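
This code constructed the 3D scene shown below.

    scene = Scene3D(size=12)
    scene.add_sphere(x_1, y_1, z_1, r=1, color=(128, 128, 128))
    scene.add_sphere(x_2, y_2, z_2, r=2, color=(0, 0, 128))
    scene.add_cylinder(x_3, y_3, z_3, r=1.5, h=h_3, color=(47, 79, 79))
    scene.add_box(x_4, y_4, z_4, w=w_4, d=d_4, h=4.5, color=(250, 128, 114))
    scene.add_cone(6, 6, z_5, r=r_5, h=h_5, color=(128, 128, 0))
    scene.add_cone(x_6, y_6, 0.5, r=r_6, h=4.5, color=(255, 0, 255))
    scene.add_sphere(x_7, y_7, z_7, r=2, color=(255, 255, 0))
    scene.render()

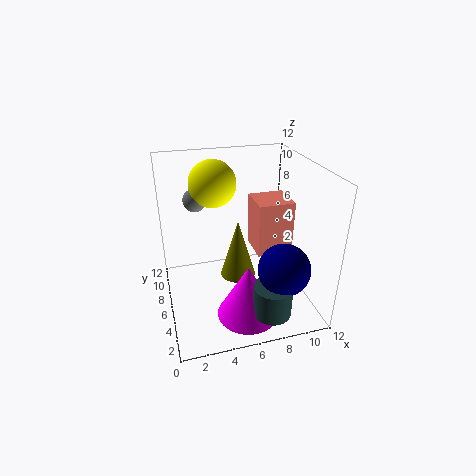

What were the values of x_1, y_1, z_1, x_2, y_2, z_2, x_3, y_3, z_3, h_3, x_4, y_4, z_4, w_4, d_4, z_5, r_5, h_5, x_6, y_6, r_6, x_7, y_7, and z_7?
x_1 = 3; y_1 = 9; z_1 = 8.5; x_2 = 8.5; y_2 = 2; z_2 = 5; x_3 = 7.5; y_3 = 1.5; z_3 = 1.5; h_3 = 2.5; x_4 = 7.5; y_4 = 5; z_4 = 4.5; w_4 = 3; d_4 = 3; z_5 = 2.5; r_5 = 1.5; h_5 = 5; x_6 = 6; y_6 = 3; r_6 = 2.5; x_7 = 4.5; y_7 = 8.5; z_7 = 10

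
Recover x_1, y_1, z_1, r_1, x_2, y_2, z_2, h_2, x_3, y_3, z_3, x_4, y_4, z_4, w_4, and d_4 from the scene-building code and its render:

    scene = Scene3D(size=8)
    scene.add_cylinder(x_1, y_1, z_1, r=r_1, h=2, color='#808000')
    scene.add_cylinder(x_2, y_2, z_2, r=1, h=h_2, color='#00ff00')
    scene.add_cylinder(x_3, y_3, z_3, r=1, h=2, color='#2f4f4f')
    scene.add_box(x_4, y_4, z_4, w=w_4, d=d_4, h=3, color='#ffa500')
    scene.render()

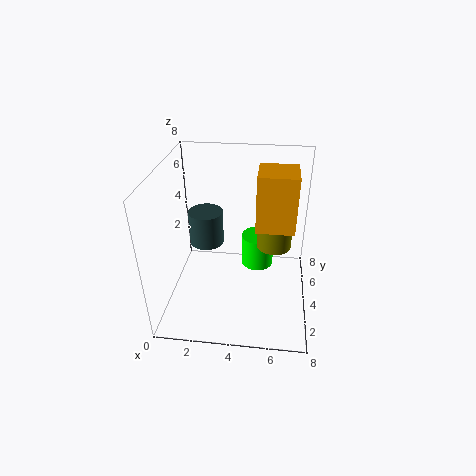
x_1 = 6; y_1 = 5; z_1 = 3; r_1 = 1; x_2 = 5; y_2 = 6; z_2 = 1; h_2 = 2; x_3 = 2; y_3 = 5; z_3 = 3; x_4 = 5; y_4 = 3; z_4 = 5; w_4 = 2; d_4 = 2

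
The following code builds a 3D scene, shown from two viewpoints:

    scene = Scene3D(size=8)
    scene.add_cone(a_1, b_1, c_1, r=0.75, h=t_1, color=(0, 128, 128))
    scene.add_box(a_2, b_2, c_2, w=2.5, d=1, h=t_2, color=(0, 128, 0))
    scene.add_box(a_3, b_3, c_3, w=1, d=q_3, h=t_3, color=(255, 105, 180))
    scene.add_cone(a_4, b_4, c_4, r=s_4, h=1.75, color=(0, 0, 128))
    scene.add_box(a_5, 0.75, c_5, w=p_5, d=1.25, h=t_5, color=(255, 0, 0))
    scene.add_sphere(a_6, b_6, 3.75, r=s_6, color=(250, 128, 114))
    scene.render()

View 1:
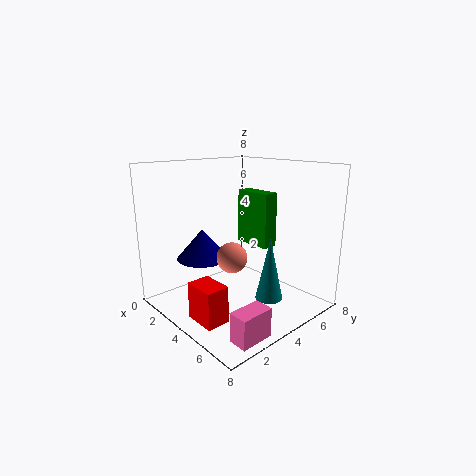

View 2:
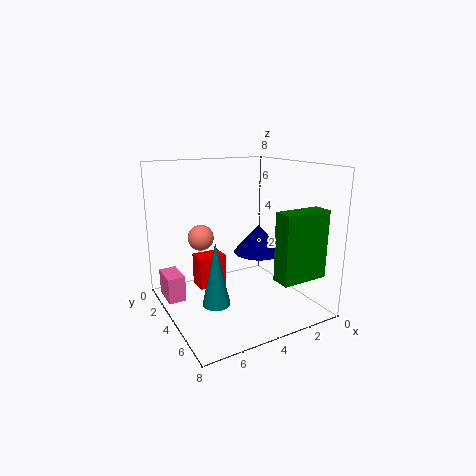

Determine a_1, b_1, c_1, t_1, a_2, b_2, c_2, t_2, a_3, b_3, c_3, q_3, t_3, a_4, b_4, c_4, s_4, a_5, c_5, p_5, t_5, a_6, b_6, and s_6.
a_1 = 5.75, b_1 = 4.75, c_1 = 0.75, t_1 = 3.5, a_2 = 1, b_2 = 6.75, c_2 = 2.5, t_2 = 3.5, a_3 = 6.75, b_3 = 1, c_3 = 0.25, q_3 = 1.75, t_3 = 1.5, a_4 = 2, b_4 = 3, c_4 = 2.5, s_4 = 1.5, a_5 = 3.75, c_5 = 0.25, p_5 = 1.75, t_5 = 2, a_6 = 5.5, b_6 = 2.25, s_6 = 0.75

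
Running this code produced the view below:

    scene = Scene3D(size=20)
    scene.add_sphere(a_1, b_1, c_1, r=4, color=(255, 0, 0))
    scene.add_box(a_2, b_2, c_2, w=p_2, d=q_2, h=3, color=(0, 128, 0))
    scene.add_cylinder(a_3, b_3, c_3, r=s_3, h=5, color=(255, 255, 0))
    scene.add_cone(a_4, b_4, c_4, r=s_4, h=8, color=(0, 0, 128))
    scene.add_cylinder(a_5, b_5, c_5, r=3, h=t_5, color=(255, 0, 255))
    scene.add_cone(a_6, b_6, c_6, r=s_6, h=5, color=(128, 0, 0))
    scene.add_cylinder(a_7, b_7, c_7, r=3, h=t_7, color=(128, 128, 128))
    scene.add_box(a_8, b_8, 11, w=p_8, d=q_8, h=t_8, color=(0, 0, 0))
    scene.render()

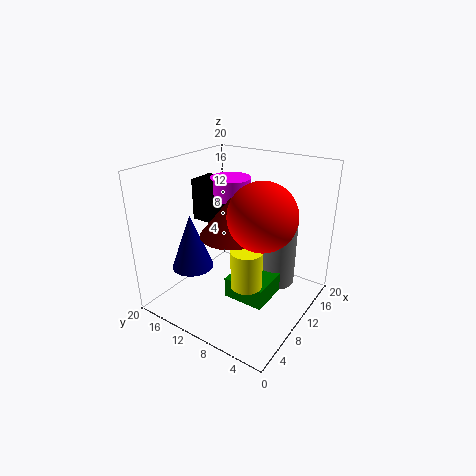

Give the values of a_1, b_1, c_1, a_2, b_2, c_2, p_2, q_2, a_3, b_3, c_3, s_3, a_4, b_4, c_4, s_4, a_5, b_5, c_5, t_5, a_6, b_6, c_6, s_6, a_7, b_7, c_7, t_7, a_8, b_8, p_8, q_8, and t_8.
a_1 = 6
b_1 = 4
c_1 = 16
a_2 = 8
b_2 = 5
c_2 = 1
p_2 = 6
q_2 = 6
a_3 = 6
b_3 = 6
c_3 = 6
s_3 = 2
a_4 = 7
b_4 = 16
c_4 = 5
s_4 = 3
a_5 = 14
b_5 = 14
c_5 = 14
t_5 = 3
a_6 = 7
b_6 = 9
c_6 = 12
s_6 = 4
a_7 = 16
b_7 = 7
c_7 = 1
t_7 = 10
a_8 = 10
b_8 = 15
p_8 = 4
q_8 = 3
t_8 = 6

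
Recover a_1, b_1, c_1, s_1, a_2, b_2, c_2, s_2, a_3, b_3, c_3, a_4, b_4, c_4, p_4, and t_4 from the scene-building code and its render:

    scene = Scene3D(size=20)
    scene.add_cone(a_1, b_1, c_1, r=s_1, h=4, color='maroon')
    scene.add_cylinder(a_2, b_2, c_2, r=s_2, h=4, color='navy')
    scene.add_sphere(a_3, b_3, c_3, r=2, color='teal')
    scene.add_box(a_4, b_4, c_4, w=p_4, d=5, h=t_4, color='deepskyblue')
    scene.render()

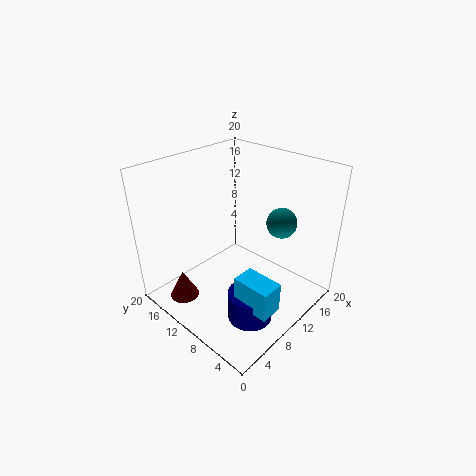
a_1 = 3; b_1 = 14; c_1 = 2; s_1 = 2; a_2 = 7; b_2 = 5; c_2 = 1; s_2 = 3; a_3 = 13; b_3 = 5; c_3 = 13; a_4 = 5; b_4 = 1; c_4 = 4; p_4 = 3; t_4 = 4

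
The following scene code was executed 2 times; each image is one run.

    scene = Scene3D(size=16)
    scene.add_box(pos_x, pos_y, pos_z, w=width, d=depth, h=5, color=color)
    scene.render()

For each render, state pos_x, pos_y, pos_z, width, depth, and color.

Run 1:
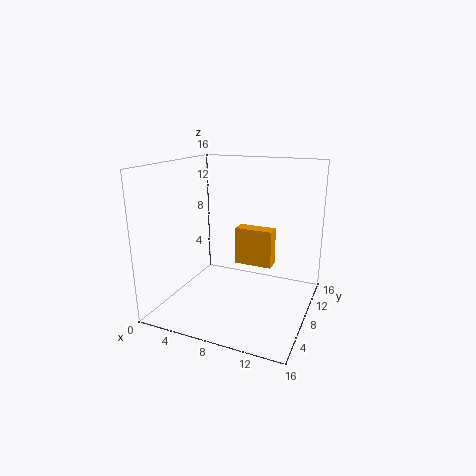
pos_x = 5
pos_y = 14
pos_z = 2
width = 5
depth = 2
color = 'orange'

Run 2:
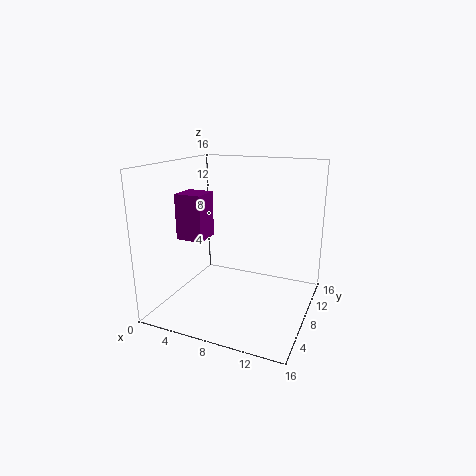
pos_x = 2
pos_y = 5
pos_z = 8
width = 3
depth = 3
color = 'purple'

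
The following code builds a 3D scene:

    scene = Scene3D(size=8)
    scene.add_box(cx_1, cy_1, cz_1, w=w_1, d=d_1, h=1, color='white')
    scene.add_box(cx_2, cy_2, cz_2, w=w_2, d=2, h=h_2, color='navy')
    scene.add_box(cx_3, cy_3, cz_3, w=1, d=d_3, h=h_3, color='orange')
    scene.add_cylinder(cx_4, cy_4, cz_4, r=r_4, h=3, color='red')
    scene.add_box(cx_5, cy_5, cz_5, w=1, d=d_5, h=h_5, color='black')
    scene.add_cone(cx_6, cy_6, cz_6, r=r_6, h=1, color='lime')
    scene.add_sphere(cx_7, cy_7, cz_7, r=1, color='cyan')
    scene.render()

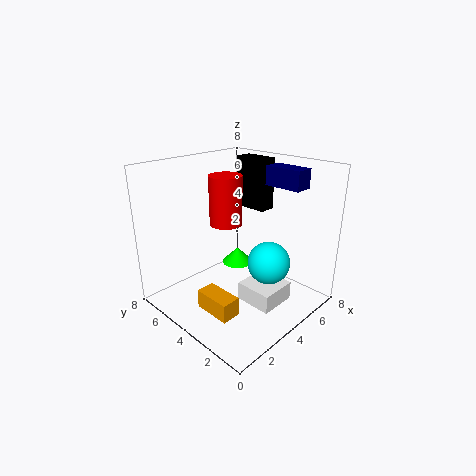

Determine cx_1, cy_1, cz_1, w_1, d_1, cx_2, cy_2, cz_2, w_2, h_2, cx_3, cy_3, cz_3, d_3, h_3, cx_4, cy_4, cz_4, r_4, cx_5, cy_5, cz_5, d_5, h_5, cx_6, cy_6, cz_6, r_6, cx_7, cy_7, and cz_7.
cx_1 = 3, cy_1 = 1, cz_1 = 1, w_1 = 2, d_1 = 2, cx_2 = 5, cy_2 = 1, cz_2 = 7, w_2 = 1, h_2 = 1, cx_3 = 1, cy_3 = 2, cz_3 = 1, d_3 = 2, h_3 = 1, cx_4 = 5, cy_4 = 6, cz_4 = 4, r_4 = 1, cx_5 = 6, cy_5 = 4, cz_5 = 5, d_5 = 2, h_5 = 3, cx_6 = 6, cy_6 = 6, cz_6 = 1, r_6 = 1, cx_7 = 3, cy_7 = 1, cz_7 = 4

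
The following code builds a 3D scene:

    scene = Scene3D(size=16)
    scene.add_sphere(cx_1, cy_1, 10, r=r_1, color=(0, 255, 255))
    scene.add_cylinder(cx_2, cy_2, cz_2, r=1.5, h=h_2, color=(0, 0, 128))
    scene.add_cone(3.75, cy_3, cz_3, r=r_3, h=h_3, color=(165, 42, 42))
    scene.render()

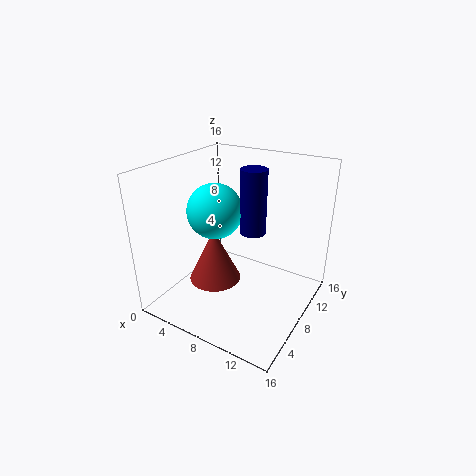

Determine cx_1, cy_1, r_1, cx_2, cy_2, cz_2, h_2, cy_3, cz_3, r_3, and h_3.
cx_1 = 4.25
cy_1 = 9
r_1 = 3.25
cx_2 = 8.5
cy_2 = 10.5
cz_2 = 7.75
h_2 = 7.5
cy_3 = 9.25
cz_3 = 0.5
r_3 = 3.25
h_3 = 6.75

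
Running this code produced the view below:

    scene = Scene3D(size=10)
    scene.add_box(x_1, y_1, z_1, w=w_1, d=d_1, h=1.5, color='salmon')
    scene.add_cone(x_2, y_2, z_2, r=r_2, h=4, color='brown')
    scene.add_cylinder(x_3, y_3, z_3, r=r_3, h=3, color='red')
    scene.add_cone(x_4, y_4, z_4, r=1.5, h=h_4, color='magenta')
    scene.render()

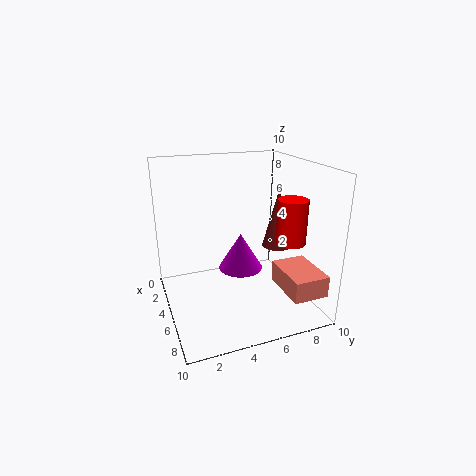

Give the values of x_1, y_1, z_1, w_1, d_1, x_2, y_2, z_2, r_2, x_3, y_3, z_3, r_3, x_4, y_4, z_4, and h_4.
x_1 = 5.5; y_1 = 7.5; z_1 = 1.5; w_1 = 3.5; d_1 = 2.5; x_2 = 6; y_2 = 7.5; z_2 = 4.5; r_2 = 1; x_3 = 7; y_3 = 8; z_3 = 5; r_3 = 1; x_4 = 5.5; y_4 = 5; z_4 = 3; h_4 = 2.5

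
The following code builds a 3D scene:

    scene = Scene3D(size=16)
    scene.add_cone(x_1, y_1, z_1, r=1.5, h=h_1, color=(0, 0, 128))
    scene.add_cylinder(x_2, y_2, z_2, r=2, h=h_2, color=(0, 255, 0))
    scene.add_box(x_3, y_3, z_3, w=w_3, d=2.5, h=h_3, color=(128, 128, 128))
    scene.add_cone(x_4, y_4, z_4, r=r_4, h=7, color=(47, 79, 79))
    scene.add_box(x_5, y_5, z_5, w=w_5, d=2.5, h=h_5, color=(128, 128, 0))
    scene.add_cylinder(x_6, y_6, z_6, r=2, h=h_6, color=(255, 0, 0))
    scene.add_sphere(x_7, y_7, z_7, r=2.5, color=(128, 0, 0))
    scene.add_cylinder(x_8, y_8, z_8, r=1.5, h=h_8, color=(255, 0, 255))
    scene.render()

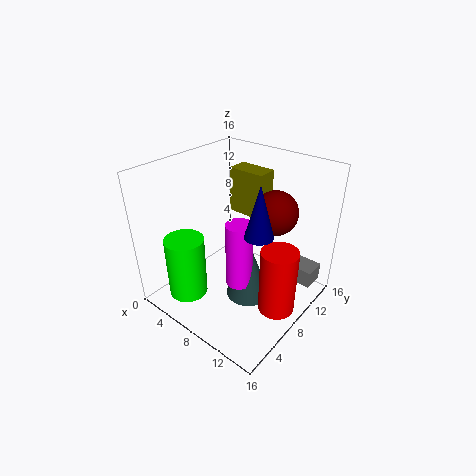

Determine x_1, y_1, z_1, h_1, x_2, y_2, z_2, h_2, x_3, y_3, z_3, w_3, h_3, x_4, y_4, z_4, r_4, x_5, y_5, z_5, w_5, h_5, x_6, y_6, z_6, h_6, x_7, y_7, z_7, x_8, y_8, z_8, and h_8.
x_1 = 11.5, y_1 = 7, z_1 = 10, h_1 = 5.5, x_2 = 6, y_2 = 2, z_2 = 3.5, h_2 = 6.5, x_3 = 10.5, y_3 = 11.5, z_3 = 2.5, w_3 = 5, h_3 = 2, x_4 = 9.5, y_4 = 8, z_4 = 1, r_4 = 2.5, x_5 = 3.5, y_5 = 12, z_5 = 8.5, w_5 = 4.5, h_5 = 5.5, x_6 = 13.5, y_6 = 8, z_6 = 1, h_6 = 7.5, x_7 = 10.5, y_7 = 11.5, z_7 = 10.5, x_8 = 9, y_8 = 7, z_8 = 3, h_8 = 7.5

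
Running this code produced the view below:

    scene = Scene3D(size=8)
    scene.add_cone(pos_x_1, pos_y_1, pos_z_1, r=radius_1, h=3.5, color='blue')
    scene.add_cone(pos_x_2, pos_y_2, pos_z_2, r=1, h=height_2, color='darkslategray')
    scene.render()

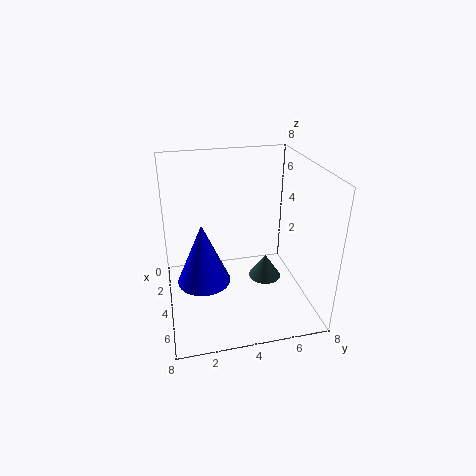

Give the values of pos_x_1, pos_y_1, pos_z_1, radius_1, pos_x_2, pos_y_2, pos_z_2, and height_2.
pos_x_1 = 4, pos_y_1 = 2, pos_z_1 = 1.5, radius_1 = 1.5, pos_x_2 = 3, pos_y_2 = 6, pos_z_2 = 0.5, height_2 = 1.5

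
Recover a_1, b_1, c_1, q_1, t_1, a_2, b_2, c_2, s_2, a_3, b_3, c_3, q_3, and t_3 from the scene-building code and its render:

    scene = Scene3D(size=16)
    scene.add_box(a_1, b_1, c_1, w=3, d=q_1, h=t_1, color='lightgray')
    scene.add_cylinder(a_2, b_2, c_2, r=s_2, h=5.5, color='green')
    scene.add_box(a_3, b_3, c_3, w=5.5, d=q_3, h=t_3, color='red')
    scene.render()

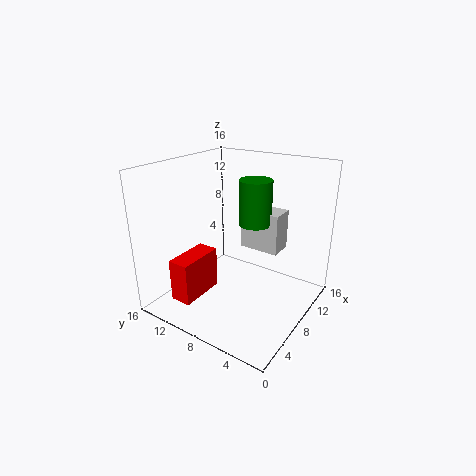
a_1 = 12.5
b_1 = 5.5
c_1 = 4.5
q_1 = 5
t_1 = 5
a_2 = 12.5
b_2 = 8.5
c_2 = 8
s_2 = 2
a_3 = 3
b_3 = 11.5
c_3 = 0.5
q_3 = 2.5
t_3 = 5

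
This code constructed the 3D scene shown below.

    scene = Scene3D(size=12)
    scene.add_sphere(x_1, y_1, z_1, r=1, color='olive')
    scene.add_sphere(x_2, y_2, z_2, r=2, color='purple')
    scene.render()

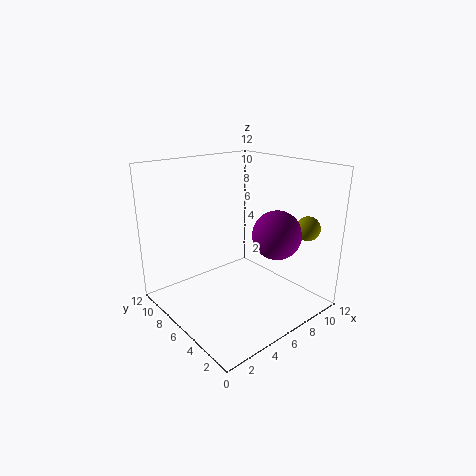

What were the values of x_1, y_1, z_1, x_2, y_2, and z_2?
x_1 = 10
y_1 = 2
z_1 = 7
x_2 = 8
y_2 = 3.5
z_2 = 6.5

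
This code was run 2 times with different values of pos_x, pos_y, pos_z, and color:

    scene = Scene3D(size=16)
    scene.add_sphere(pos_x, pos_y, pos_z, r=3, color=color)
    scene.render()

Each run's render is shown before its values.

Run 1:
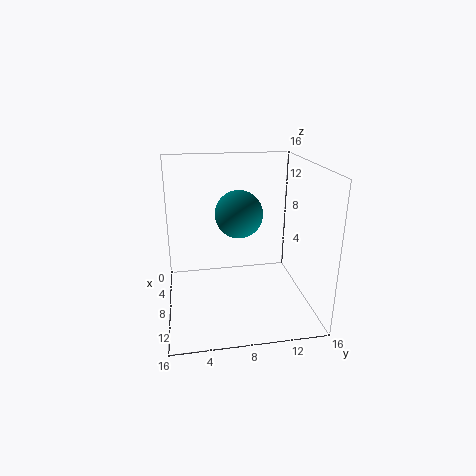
pos_x = 3
pos_y = 9
pos_z = 9
color = 'teal'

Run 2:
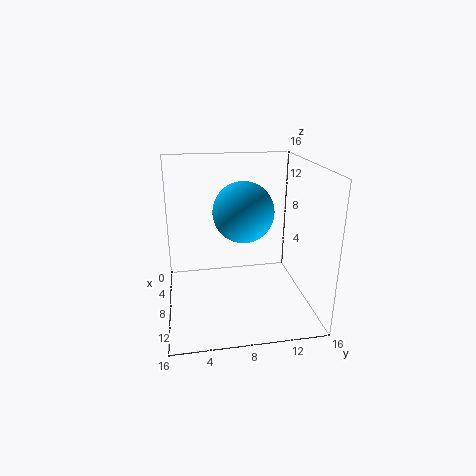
pos_x = 11
pos_y = 8
pos_z = 12
color = 'deepskyblue'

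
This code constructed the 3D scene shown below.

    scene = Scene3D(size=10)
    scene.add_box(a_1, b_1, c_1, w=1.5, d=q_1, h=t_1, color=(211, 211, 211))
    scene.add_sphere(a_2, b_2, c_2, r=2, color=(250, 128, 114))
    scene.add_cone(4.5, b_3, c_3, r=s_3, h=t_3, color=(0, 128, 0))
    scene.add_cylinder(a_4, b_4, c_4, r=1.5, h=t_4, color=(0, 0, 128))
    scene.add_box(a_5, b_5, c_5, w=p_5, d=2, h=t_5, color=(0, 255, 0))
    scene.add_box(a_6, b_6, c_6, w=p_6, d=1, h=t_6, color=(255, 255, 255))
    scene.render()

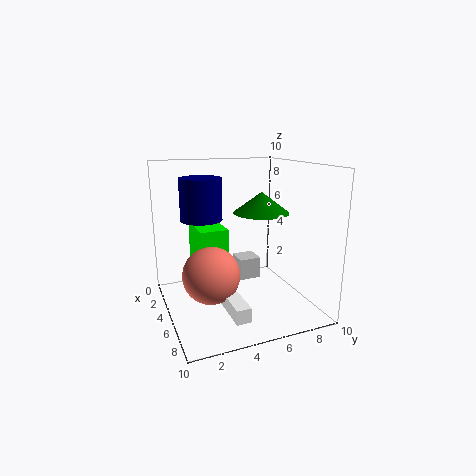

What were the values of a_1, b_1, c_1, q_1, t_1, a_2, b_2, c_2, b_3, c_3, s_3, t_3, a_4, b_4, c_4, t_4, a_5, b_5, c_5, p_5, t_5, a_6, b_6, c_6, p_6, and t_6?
a_1 = 4
b_1 = 5
c_1 = 2
q_1 = 1.5
t_1 = 1.5
a_2 = 5
b_2 = 3
c_2 = 2.5
b_3 = 7
c_3 = 6.5
s_3 = 2
t_3 = 1.5
a_4 = 3
b_4 = 3
c_4 = 6
t_4 = 3
a_5 = 1
b_5 = 2.5
c_5 = 2.5
p_5 = 3.5
t_5 = 3
a_6 = 5.5
b_6 = 3.5
c_6 = 0.5
p_6 = 3
t_6 = 1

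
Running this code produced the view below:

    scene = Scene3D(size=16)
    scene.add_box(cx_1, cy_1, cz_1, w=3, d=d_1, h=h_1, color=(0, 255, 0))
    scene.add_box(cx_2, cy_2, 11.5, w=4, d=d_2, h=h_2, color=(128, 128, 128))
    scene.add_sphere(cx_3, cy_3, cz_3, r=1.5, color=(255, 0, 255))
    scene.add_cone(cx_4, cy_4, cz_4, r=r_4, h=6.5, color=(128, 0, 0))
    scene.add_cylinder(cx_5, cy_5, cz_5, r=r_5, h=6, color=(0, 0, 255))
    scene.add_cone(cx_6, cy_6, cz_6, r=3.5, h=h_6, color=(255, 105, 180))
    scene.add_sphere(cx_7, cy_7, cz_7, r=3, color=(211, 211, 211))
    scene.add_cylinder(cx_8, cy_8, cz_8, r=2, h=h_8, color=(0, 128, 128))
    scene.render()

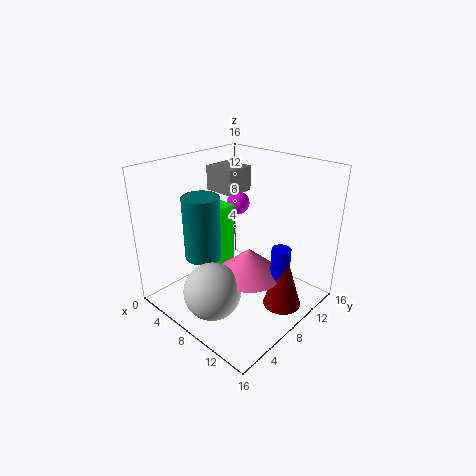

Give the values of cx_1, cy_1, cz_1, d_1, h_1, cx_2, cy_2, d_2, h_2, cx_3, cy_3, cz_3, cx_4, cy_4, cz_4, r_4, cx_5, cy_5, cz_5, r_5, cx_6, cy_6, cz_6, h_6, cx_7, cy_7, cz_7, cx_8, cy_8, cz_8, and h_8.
cx_1 = 3; cy_1 = 6; cz_1 = 4; d_1 = 3.5; h_1 = 7; cx_2 = 1; cy_2 = 10; d_2 = 3.5; h_2 = 3; cx_3 = 2.5; cy_3 = 14; cz_3 = 9; cx_4 = 14; cy_4 = 8.5; cz_4 = 2; r_4 = 2; cx_5 = 13.5; cy_5 = 8.5; cz_5 = 2.5; r_5 = 1; cx_6 = 10.5; cy_6 = 7; cz_6 = 5; h_6 = 3; cx_7 = 9; cy_7 = 3; cz_7 = 4; cx_8 = 5.5; cy_8 = 5; cz_8 = 6; h_8 = 7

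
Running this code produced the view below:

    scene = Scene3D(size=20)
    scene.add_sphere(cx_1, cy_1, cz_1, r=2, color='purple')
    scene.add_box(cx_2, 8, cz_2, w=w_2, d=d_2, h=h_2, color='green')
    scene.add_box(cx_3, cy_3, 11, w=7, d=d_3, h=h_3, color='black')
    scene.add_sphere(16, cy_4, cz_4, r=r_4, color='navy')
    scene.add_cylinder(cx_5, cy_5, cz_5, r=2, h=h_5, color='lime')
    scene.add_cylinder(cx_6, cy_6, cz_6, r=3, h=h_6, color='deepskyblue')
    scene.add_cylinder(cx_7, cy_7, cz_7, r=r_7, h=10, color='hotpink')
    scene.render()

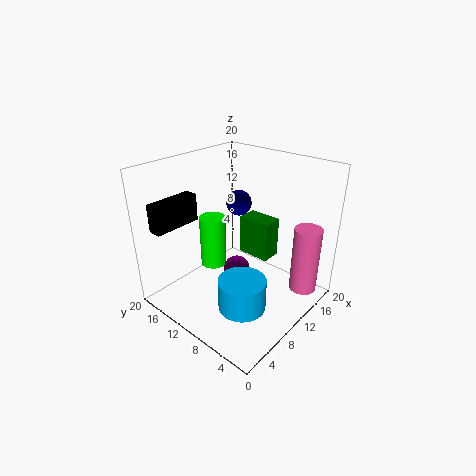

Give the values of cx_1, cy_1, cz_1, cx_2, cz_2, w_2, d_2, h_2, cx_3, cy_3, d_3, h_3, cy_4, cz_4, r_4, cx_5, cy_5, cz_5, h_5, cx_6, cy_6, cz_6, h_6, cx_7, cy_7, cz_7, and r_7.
cx_1 = 12
cy_1 = 12
cz_1 = 3
cx_2 = 14
cz_2 = 5
w_2 = 3
d_2 = 5
h_2 = 6
cx_3 = 2
cy_3 = 17
d_3 = 2
h_3 = 4
cy_4 = 15
cz_4 = 12
r_4 = 2
cx_5 = 11
cy_5 = 16
cz_5 = 3
h_5 = 8
cx_6 = 5
cy_6 = 5
cz_6 = 4
h_6 = 4
cx_7 = 17
cy_7 = 3
cz_7 = 1
r_7 = 2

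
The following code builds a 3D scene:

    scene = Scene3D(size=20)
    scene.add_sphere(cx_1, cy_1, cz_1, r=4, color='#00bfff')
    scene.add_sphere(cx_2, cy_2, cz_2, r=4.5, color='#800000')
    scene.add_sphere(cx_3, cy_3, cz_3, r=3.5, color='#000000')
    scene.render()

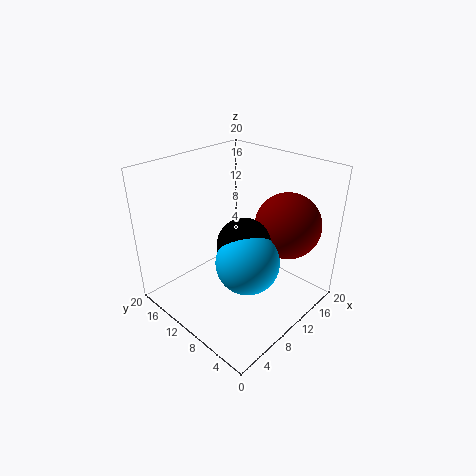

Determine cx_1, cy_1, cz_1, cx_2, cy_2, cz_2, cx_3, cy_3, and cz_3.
cx_1 = 7; cy_1 = 5.5; cz_1 = 9.5; cx_2 = 14.5; cy_2 = 5; cz_2 = 12; cx_3 = 8; cy_3 = 7; cz_3 = 11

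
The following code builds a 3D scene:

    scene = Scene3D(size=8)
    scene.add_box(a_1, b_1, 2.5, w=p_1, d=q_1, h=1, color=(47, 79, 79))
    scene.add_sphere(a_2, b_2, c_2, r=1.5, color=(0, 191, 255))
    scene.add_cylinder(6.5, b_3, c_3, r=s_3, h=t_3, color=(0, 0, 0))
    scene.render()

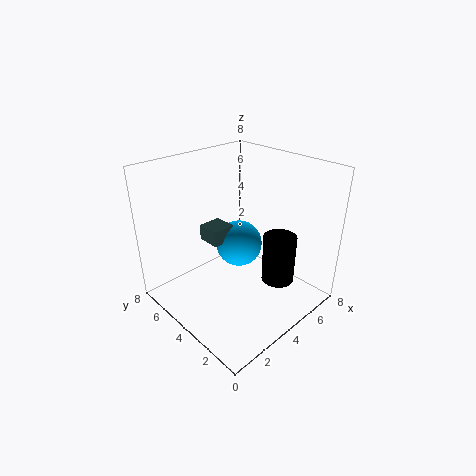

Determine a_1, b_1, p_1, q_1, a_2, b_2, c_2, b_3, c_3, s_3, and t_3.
a_1 = 4; b_1 = 6; p_1 = 1.5; q_1 = 1.5; a_2 = 6; b_2 = 6; c_2 = 2; b_3 = 3; c_3 = 0.5; s_3 = 1; t_3 = 3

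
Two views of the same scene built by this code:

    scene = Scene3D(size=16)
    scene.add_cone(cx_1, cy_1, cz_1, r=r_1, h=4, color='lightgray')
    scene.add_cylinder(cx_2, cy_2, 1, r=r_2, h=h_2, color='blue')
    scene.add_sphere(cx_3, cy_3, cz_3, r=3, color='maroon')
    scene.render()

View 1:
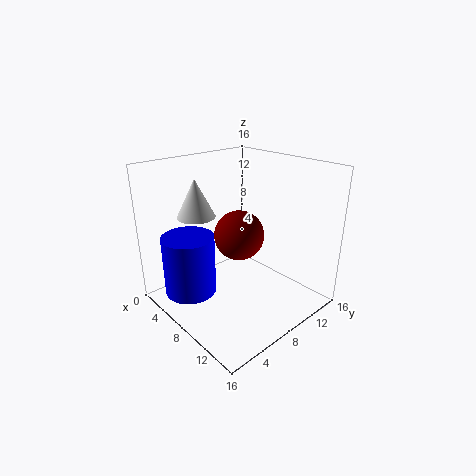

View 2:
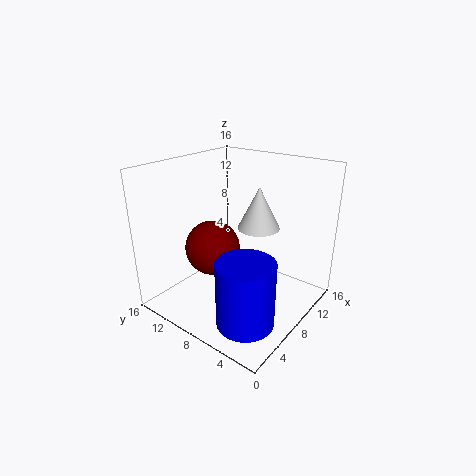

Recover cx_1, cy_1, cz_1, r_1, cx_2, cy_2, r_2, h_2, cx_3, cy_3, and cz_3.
cx_1 = 6, cy_1 = 4, cz_1 = 11, r_1 = 2, cx_2 = 4, cy_2 = 4, r_2 = 3, h_2 = 7, cx_3 = 6, cy_3 = 10, cz_3 = 7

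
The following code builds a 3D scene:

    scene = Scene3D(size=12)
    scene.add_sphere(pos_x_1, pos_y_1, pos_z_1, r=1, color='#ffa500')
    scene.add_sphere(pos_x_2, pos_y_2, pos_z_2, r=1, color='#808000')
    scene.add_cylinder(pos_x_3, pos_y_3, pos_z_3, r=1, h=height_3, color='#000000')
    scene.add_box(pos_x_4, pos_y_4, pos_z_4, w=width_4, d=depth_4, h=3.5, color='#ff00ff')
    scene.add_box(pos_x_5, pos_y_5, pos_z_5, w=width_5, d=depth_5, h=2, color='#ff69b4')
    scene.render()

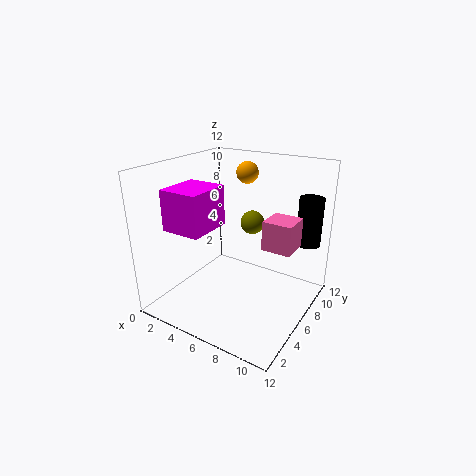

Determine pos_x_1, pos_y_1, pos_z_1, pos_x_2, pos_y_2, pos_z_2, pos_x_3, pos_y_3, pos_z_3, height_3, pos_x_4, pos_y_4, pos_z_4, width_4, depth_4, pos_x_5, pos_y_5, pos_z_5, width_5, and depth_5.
pos_x_1 = 4.5, pos_y_1 = 10, pos_z_1 = 10.5, pos_x_2 = 6.5, pos_y_2 = 7.5, pos_z_2 = 7, pos_x_3 = 11, pos_y_3 = 9, pos_z_3 = 5.5, height_3 = 4, pos_x_4 = 0.5, pos_y_4 = 3, pos_z_4 = 6.5, width_4 = 3.5, depth_4 = 4, pos_x_5 = 10, pos_y_5 = 2.5, pos_z_5 = 7.5, width_5 = 2, depth_5 = 2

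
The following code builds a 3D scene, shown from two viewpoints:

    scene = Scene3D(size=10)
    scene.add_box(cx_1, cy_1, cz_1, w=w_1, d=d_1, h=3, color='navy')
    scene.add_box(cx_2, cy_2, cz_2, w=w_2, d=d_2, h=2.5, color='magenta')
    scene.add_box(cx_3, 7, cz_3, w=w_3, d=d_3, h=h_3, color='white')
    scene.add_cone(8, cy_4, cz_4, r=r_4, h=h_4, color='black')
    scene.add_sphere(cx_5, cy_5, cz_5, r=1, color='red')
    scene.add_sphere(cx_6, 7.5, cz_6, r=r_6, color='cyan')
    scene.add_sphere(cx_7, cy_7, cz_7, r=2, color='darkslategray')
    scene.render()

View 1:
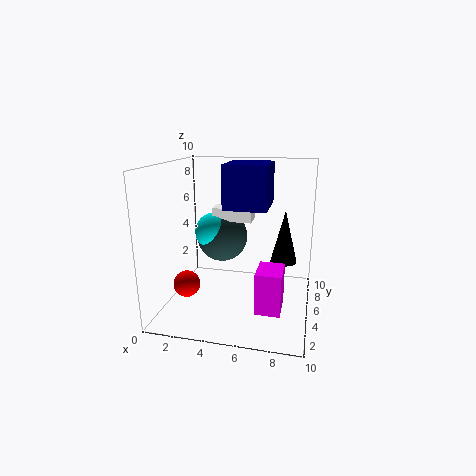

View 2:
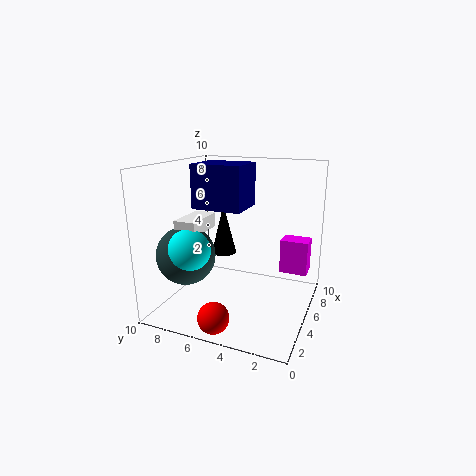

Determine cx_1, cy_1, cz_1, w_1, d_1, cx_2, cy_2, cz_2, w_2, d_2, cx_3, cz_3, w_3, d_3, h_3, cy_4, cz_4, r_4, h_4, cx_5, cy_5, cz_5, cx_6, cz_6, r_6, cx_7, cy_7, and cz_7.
cx_1 = 4, cy_1 = 4.5, cz_1 = 7, w_1 = 3, d_1 = 3.5, cx_2 = 7, cy_2 = 0.5, cz_2 = 2, w_2 = 1.5, d_2 = 2, cx_3 = 2.5, cz_3 = 5.5, w_3 = 3, d_3 = 1.5, h_3 = 1, cy_4 = 7.5, cz_4 = 2.5, r_4 = 1, h_4 = 4, cx_5 = 1, cy_5 = 5, cz_5 = 1, cx_6 = 2.5, cz_6 = 4.5, r_6 = 1.5, cx_7 = 3, cy_7 = 8, cz_7 = 4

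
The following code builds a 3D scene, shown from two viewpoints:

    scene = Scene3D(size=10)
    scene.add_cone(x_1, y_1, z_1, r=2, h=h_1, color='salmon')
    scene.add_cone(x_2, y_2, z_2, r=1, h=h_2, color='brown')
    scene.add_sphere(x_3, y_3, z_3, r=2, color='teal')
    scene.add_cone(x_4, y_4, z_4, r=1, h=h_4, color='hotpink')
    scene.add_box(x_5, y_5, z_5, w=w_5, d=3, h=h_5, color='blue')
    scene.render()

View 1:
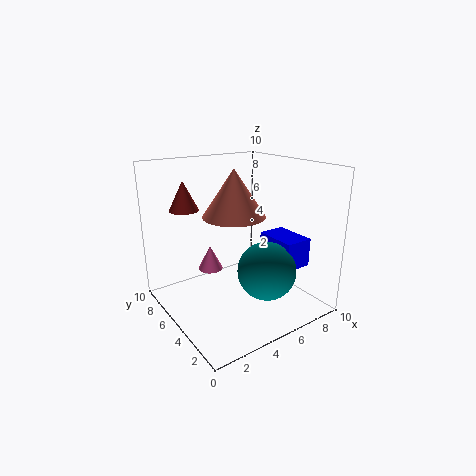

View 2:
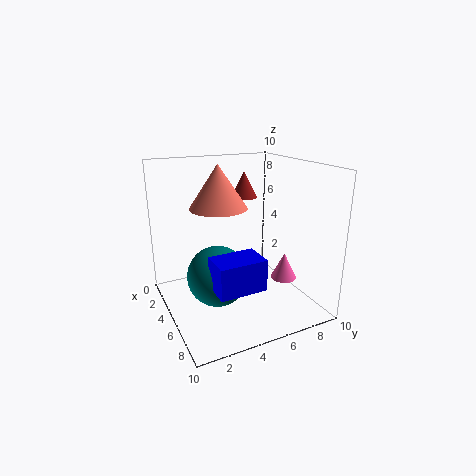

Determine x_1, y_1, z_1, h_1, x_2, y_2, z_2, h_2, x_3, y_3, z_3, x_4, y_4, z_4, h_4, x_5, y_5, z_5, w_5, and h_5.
x_1 = 4
y_1 = 4
z_1 = 7
h_1 = 3
x_2 = 2
y_2 = 7
z_2 = 7
h_2 = 2
x_3 = 6
y_3 = 3
z_3 = 3
x_4 = 5
y_4 = 9
z_4 = 1
h_4 = 2
x_5 = 7
y_5 = 2
z_5 = 3
w_5 = 2
h_5 = 2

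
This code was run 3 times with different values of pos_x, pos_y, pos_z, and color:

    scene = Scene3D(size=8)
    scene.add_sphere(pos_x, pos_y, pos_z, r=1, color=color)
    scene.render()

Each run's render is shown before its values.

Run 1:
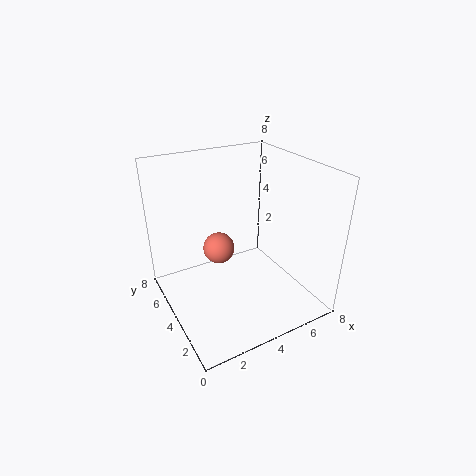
pos_x = 4
pos_y = 6.5
pos_z = 2
color = 'salmon'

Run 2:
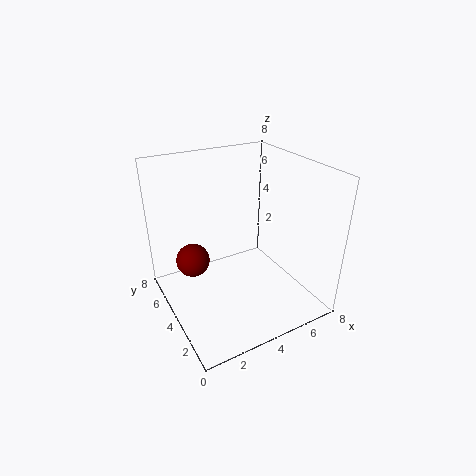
pos_x = 2
pos_y = 6
pos_z = 2
color = 'maroon'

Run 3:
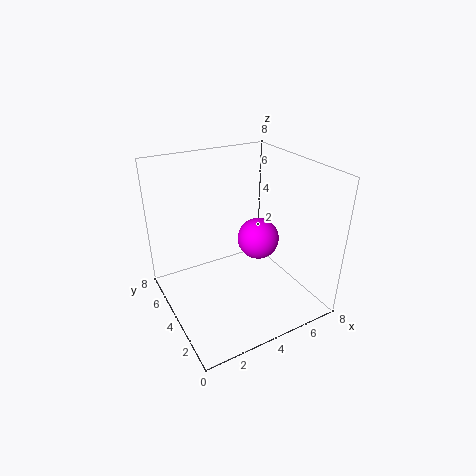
pos_x = 4
pos_y = 2
pos_z = 5
color = 'magenta'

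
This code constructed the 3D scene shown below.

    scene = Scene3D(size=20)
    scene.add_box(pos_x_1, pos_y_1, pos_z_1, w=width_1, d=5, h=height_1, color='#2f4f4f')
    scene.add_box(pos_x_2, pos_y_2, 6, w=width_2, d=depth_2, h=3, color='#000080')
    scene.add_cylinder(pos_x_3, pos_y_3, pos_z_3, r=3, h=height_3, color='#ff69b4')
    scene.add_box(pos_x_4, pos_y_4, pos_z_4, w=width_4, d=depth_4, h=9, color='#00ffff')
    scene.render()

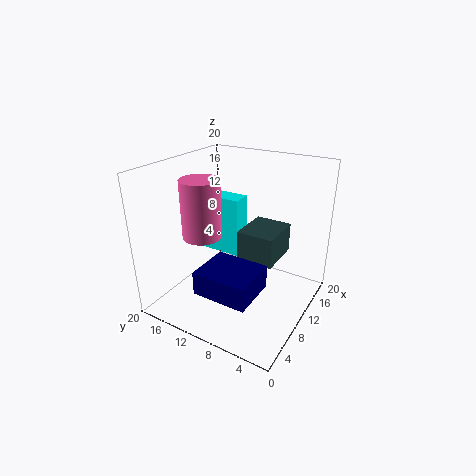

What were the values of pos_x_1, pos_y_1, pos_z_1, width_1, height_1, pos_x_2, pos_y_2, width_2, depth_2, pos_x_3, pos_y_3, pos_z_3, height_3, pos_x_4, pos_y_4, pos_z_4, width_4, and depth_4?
pos_x_1 = 8; pos_y_1 = 4; pos_z_1 = 8; width_1 = 6; height_1 = 4; pos_x_2 = 1; pos_y_2 = 4; width_2 = 6; depth_2 = 7; pos_x_3 = 11; pos_y_3 = 17; pos_z_3 = 8; height_3 = 9; pos_x_4 = 13; pos_y_4 = 12; pos_z_4 = 5; width_4 = 3; depth_4 = 7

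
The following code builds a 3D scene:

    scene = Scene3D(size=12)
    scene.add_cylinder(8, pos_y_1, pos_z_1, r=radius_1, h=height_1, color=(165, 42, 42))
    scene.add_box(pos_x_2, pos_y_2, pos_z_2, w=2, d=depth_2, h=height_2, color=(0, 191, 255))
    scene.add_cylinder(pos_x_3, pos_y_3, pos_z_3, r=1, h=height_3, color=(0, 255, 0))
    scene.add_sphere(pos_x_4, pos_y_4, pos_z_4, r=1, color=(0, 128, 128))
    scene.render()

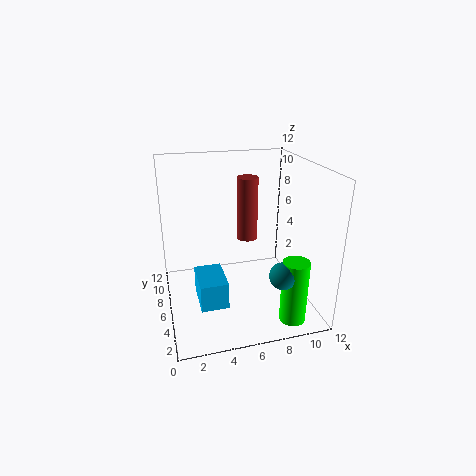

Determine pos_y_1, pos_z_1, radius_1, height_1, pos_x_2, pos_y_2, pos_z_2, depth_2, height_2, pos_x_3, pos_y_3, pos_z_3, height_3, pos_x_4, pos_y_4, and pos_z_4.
pos_y_1 = 10; pos_z_1 = 4; radius_1 = 1; height_1 = 6; pos_x_2 = 2; pos_y_2 = 1; pos_z_2 = 3; depth_2 = 3; height_2 = 2; pos_x_3 = 9; pos_y_3 = 1; pos_z_3 = 1; height_3 = 5; pos_x_4 = 8; pos_y_4 = 1; pos_z_4 = 5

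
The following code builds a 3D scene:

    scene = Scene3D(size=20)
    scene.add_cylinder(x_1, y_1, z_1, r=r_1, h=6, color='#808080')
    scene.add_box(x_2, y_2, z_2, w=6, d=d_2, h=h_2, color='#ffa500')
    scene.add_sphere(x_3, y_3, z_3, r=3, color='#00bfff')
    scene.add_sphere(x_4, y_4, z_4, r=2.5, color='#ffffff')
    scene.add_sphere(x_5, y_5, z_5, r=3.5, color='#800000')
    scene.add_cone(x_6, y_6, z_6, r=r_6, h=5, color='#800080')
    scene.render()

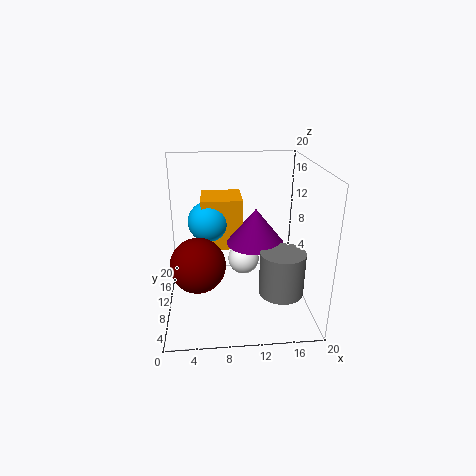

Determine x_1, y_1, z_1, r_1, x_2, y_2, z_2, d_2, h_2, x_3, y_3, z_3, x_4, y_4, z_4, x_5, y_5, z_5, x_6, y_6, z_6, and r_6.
x_1 = 15.5
y_1 = 6
z_1 = 3.5
r_1 = 3
x_2 = 5
y_2 = 12.5
z_2 = 7
d_2 = 6
h_2 = 7.5
x_3 = 6
y_3 = 14
z_3 = 11
x_4 = 11.5
y_4 = 16
z_4 = 3.5
x_5 = 4.5
y_5 = 5.5
z_5 = 8.5
x_6 = 12.5
y_6 = 10.5
z_6 = 9
r_6 = 4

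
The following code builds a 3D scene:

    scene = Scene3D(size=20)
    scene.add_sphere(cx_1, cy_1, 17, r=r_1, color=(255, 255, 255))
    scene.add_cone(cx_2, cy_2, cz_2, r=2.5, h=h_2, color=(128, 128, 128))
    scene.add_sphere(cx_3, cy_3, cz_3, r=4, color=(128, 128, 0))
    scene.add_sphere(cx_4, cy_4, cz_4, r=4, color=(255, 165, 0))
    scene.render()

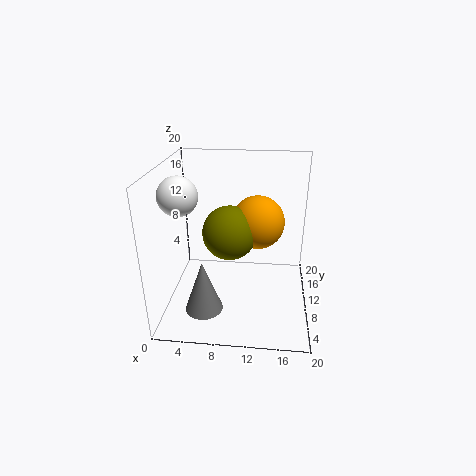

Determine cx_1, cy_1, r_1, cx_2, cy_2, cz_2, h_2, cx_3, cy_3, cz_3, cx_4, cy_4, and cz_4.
cx_1 = 3
cy_1 = 6.5
r_1 = 2.5
cx_2 = 6
cy_2 = 4.5
cz_2 = 2
h_2 = 7
cx_3 = 8.5
cy_3 = 12.5
cz_3 = 9.5
cx_4 = 12.5
cy_4 = 14.5
cz_4 = 10.5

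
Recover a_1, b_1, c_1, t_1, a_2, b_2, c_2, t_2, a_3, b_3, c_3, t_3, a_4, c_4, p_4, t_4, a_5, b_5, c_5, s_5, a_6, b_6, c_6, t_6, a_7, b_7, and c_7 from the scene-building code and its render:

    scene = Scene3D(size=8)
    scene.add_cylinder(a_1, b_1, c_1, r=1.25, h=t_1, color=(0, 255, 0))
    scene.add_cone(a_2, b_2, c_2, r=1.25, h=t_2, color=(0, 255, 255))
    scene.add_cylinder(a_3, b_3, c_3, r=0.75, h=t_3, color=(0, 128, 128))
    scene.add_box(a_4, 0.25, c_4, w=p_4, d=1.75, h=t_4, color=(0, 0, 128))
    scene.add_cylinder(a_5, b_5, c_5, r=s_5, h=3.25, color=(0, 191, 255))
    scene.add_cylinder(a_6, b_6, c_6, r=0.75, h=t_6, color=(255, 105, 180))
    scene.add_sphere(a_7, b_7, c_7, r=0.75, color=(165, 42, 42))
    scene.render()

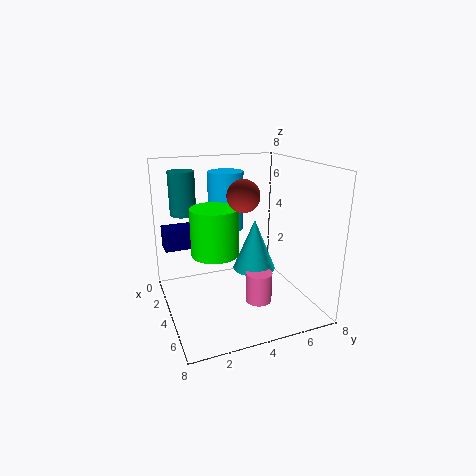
a_1 = 4.5
b_1 = 2.5
c_1 = 3.5
t_1 = 2.5
a_2 = 3.5
b_2 = 5.25
c_2 = 1.75
t_2 = 3
a_3 = 1.75
b_3 = 1.5
c_3 = 5
t_3 = 2.5
a_4 = 1
c_4 = 3
p_4 = 1.25
t_4 = 1.25
a_5 = 2.75
b_5 = 3.75
c_5 = 4.25
s_5 = 1
a_6 = 4.75
b_6 = 5
c_6 = 0.25
t_6 = 1.75
a_7 = 6.5
b_7 = 3.25
c_7 = 7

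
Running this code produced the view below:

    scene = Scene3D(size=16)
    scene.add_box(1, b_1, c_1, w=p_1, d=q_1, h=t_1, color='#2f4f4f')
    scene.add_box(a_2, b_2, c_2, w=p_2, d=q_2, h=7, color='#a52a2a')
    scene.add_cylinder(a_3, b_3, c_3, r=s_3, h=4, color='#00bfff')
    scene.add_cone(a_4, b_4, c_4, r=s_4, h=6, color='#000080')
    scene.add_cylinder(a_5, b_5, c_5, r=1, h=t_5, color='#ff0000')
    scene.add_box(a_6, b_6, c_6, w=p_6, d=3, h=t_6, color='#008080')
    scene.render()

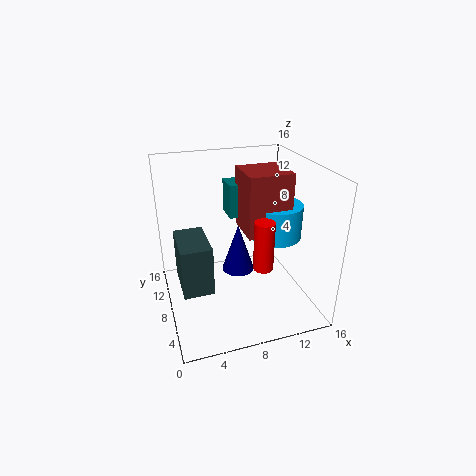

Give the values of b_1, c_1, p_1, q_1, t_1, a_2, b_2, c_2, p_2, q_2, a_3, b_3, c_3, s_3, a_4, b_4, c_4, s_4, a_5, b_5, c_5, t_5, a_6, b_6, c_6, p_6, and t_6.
b_1 = 3, c_1 = 5, p_1 = 3, q_1 = 5, t_1 = 5, a_2 = 9, b_2 = 7, c_2 = 8, p_2 = 5, q_2 = 5, a_3 = 13, b_3 = 9, c_3 = 7, s_3 = 3, a_4 = 9, b_4 = 11, c_4 = 2, s_4 = 2, a_5 = 9, b_5 = 3, c_5 = 7, t_5 = 5, a_6 = 8, b_6 = 11, c_6 = 9, p_6 = 4, t_6 = 4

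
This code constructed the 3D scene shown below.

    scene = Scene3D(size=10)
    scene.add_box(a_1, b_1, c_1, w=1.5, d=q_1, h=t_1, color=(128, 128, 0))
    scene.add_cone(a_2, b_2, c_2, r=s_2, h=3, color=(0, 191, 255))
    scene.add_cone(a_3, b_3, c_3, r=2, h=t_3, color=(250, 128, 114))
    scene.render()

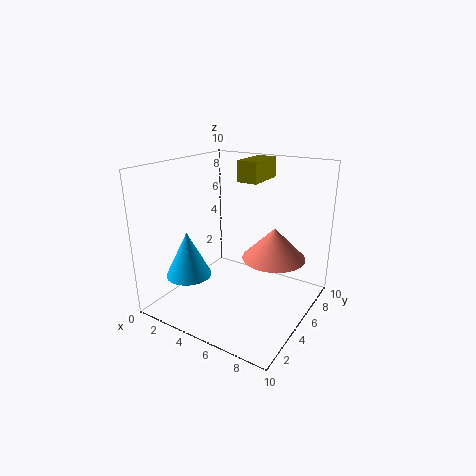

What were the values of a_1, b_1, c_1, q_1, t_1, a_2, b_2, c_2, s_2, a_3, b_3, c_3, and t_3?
a_1 = 4; b_1 = 6.5; c_1 = 8.5; q_1 = 3; t_1 = 1.5; a_2 = 3; b_2 = 2; c_2 = 3; s_2 = 1.5; a_3 = 8; b_3 = 4.5; c_3 = 4.5; t_3 = 2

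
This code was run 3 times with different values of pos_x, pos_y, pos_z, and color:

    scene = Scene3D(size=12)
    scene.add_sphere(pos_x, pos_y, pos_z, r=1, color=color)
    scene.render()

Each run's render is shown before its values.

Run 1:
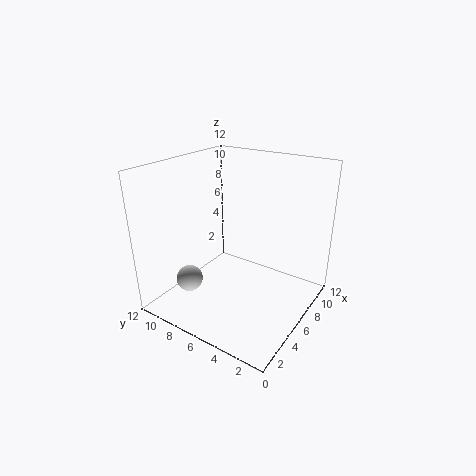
pos_x = 1.5; pos_y = 7.5; pos_z = 4; color = 'lightgray'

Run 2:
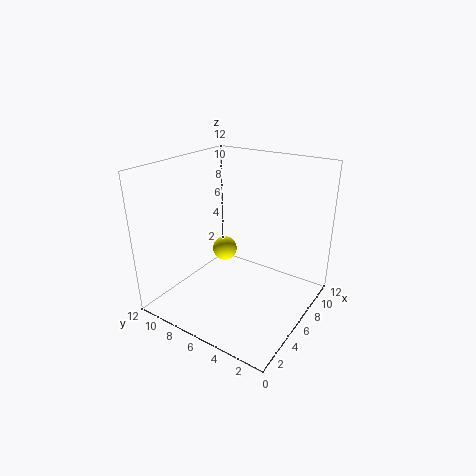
pos_x = 5.5; pos_y = 7; pos_z = 5; color = 'yellow'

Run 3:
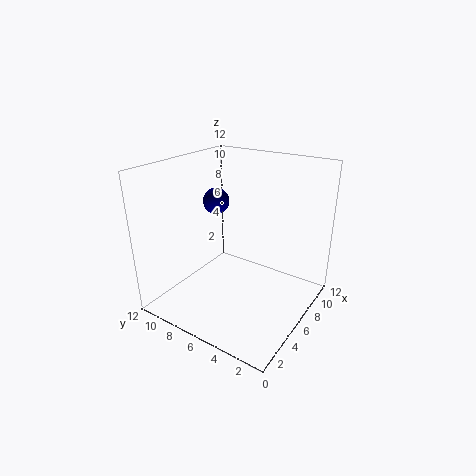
pos_x = 4.5; pos_y = 7; pos_z = 9.5; color = 'navy'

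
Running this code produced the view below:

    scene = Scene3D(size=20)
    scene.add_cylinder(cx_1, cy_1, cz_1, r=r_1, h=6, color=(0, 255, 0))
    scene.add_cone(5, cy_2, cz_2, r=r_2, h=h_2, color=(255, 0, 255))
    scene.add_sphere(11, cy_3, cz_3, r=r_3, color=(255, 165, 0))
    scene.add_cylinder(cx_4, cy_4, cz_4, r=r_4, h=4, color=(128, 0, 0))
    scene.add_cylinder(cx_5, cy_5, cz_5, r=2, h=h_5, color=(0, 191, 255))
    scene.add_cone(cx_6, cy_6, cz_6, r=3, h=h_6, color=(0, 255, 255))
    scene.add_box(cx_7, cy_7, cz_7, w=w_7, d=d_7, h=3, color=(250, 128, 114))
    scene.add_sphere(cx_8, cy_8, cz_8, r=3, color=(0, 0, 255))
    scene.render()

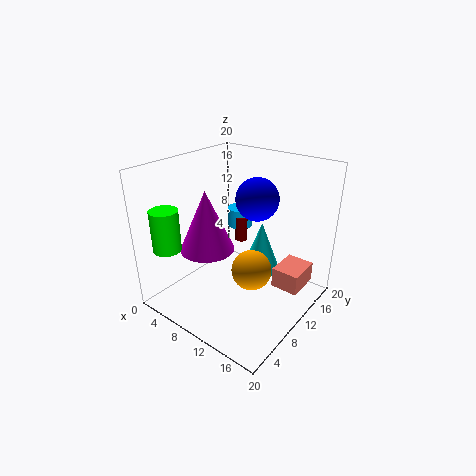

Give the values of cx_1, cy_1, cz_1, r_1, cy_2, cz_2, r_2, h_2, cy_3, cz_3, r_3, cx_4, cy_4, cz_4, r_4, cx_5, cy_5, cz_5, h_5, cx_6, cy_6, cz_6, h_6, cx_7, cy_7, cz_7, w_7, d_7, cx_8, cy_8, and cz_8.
cx_1 = 2
cy_1 = 4
cz_1 = 8
r_1 = 2
cy_2 = 9
cz_2 = 7
r_2 = 4
h_2 = 9
cy_3 = 12
cz_3 = 4
r_3 = 3
cx_4 = 6
cy_4 = 16
cz_4 = 6
r_4 = 1
cx_5 = 5
cy_5 = 17
cz_5 = 8
h_5 = 3
cx_6 = 10
cy_6 = 16
cz_6 = 2
h_6 = 8
cx_7 = 14
cy_7 = 13
cz_7 = 2
w_7 = 4
d_7 = 5
cx_8 = 11
cy_8 = 13
cz_8 = 15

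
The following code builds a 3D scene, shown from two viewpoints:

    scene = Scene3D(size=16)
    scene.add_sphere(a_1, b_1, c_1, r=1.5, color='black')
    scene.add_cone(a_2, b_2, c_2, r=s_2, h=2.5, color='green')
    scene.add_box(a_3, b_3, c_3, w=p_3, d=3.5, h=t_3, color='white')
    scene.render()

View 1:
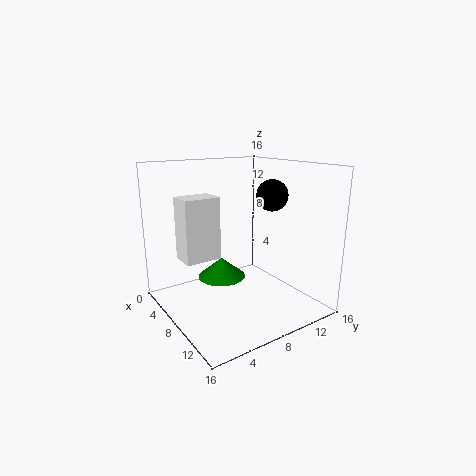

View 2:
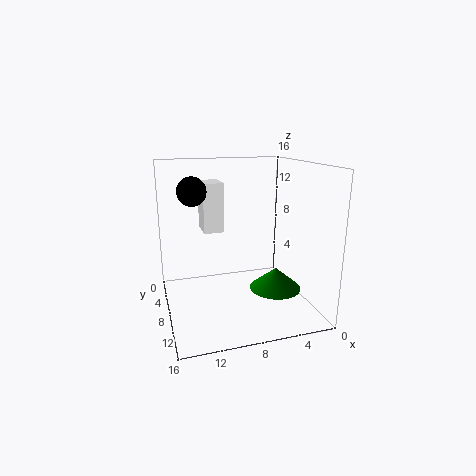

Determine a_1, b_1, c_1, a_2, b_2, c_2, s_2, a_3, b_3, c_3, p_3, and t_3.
a_1 = 13, b_1 = 8.5, c_1 = 13.5, a_2 = 3.5, b_2 = 8.5, c_2 = 1.5, s_2 = 3, a_3 = 8.5, b_3 = 0.5, c_3 = 7.5, p_3 = 2.5, t_3 = 6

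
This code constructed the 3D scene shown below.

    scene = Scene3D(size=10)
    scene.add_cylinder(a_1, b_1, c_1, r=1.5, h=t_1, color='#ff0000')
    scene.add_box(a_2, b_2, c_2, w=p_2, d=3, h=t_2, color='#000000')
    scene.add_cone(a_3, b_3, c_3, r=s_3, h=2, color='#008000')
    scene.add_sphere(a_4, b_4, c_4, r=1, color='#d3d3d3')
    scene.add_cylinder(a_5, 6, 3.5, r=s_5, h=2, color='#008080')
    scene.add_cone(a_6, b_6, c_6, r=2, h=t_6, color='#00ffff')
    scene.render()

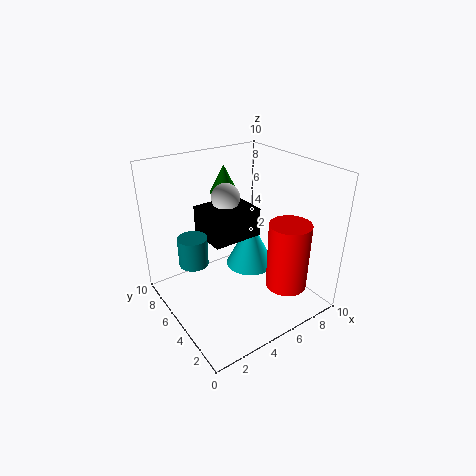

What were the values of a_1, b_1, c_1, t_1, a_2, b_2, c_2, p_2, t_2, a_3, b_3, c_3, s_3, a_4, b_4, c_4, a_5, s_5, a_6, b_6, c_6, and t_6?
a_1 = 8; b_1 = 3; c_1 = 1; t_1 = 5; a_2 = 3; b_2 = 4.5; c_2 = 5; p_2 = 3.5; t_2 = 2; a_3 = 5.5; b_3 = 7.5; c_3 = 7.5; s_3 = 1; a_4 = 5; b_4 = 6.5; c_4 = 7.5; a_5 = 2; s_5 = 1; a_6 = 8; b_6 = 7.5; c_6 = 0.5; t_6 = 4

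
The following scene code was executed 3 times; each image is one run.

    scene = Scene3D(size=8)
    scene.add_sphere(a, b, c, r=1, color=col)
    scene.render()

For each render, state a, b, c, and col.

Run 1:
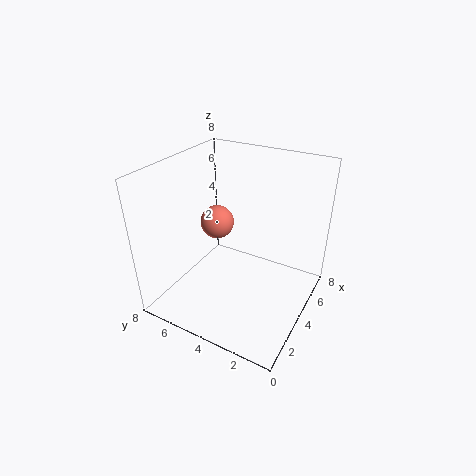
a = 5, b = 6, c = 4, col = 'salmon'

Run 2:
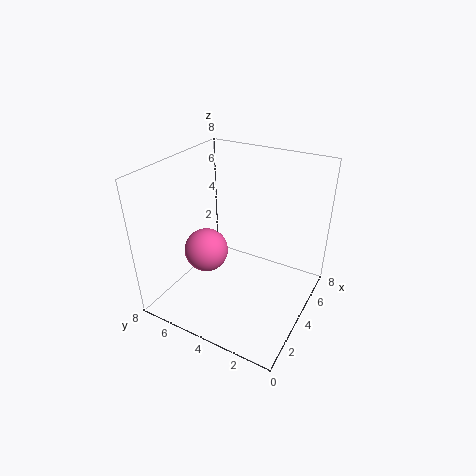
a = 1, b = 4, c = 5, col = 'hotpink'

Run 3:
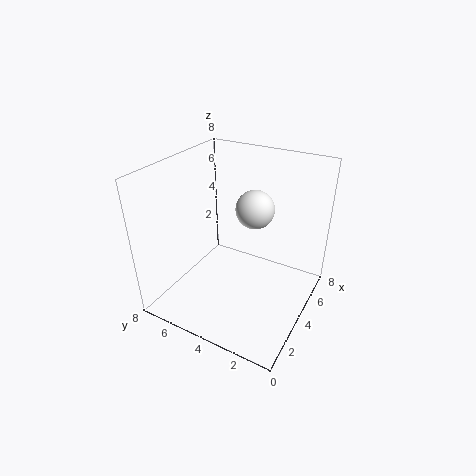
a = 4, b = 3, c = 6, col = 'white'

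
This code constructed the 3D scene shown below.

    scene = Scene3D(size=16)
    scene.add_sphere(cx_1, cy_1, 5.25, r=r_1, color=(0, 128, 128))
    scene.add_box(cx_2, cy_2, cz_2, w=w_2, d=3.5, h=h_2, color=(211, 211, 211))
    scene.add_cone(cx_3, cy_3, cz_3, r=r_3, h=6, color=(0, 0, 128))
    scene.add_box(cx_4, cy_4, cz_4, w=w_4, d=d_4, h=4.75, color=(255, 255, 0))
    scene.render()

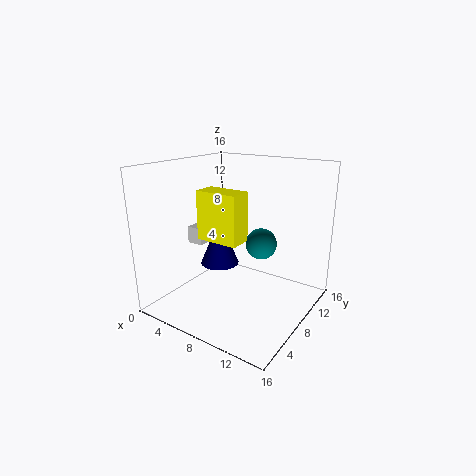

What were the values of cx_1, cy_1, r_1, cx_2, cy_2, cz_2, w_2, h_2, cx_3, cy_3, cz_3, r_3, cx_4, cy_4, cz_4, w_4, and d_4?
cx_1 = 7.75
cy_1 = 13.75
r_1 = 2
cx_2 = 1.25
cy_2 = 7.25
cz_2 = 6.25
w_2 = 2
h_2 = 2
cx_3 = 2.75
cy_3 = 11.5
cz_3 = 2.25
r_3 = 2.5
cx_4 = 7
cy_4 = 2.5
cz_4 = 9.5
w_4 = 4.25
d_4 = 2.25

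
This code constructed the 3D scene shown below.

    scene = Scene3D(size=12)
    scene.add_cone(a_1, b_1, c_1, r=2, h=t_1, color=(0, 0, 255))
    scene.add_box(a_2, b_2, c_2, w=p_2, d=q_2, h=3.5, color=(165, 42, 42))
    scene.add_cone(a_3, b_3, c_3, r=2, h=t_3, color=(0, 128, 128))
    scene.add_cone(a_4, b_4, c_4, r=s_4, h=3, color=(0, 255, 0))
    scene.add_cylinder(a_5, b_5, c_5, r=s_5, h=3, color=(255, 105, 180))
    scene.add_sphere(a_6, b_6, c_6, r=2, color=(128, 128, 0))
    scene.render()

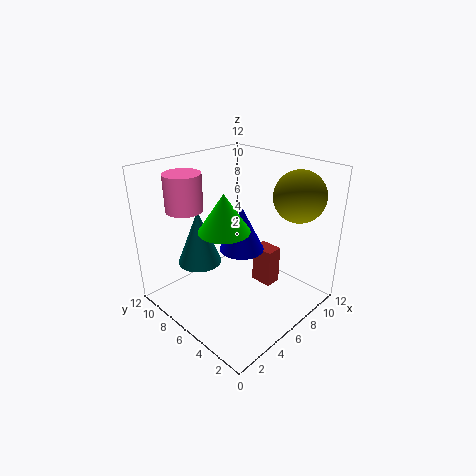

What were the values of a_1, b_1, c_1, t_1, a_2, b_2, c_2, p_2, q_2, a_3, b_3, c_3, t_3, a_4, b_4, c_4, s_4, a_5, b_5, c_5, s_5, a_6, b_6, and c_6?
a_1 = 7.5
b_1 = 7
c_1 = 4
t_1 = 4
a_2 = 8.5
b_2 = 4.5
c_2 = 0.5
p_2 = 1.5
q_2 = 2
a_3 = 5
b_3 = 10
c_3 = 2.5
t_3 = 5
a_4 = 4
b_4 = 5.5
c_4 = 7.5
s_4 = 2
a_5 = 3
b_5 = 9
c_5 = 8.5
s_5 = 1.5
a_6 = 8.5
b_6 = 2
c_6 = 10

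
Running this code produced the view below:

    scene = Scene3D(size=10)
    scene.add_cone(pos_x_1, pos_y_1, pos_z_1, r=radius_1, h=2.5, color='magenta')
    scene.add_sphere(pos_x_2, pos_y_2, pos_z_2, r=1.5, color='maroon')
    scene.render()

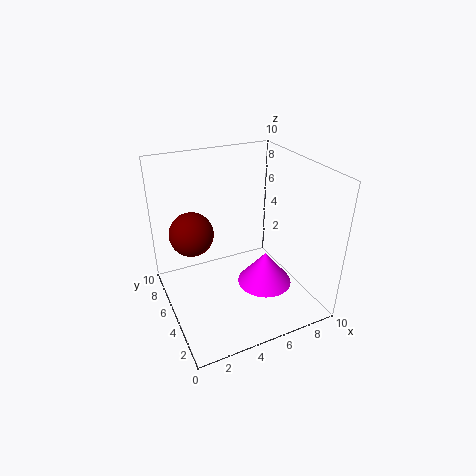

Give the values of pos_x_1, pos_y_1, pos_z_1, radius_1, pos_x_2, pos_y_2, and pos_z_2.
pos_x_1 = 7; pos_y_1 = 4.5; pos_z_1 = 1; radius_1 = 2; pos_x_2 = 2; pos_y_2 = 6; pos_z_2 = 5.5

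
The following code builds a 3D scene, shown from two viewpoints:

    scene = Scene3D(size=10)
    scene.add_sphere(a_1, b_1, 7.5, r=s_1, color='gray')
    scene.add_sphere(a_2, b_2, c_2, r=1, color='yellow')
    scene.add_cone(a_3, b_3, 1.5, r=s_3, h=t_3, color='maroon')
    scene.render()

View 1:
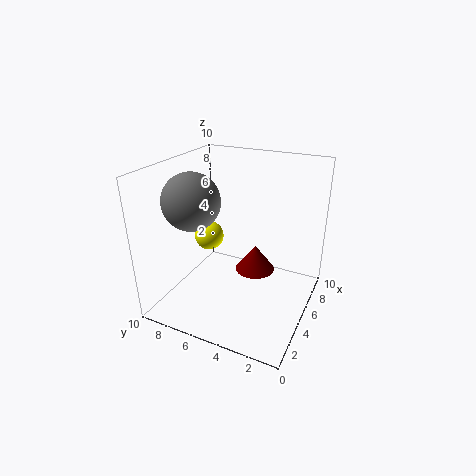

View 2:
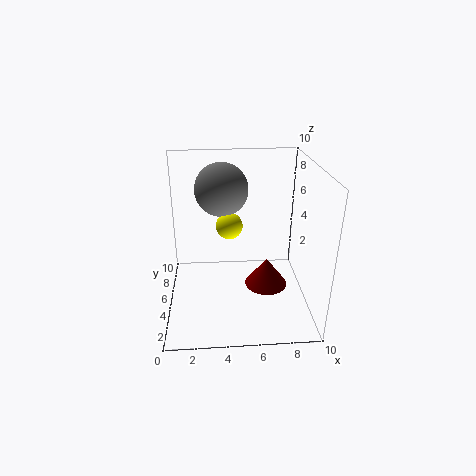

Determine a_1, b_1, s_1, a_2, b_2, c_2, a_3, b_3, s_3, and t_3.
a_1 = 4
b_1 = 8
s_1 = 2
a_2 = 4.5
b_2 = 7
c_2 = 5
a_3 = 7
b_3 = 4.5
s_3 = 1.5
t_3 = 2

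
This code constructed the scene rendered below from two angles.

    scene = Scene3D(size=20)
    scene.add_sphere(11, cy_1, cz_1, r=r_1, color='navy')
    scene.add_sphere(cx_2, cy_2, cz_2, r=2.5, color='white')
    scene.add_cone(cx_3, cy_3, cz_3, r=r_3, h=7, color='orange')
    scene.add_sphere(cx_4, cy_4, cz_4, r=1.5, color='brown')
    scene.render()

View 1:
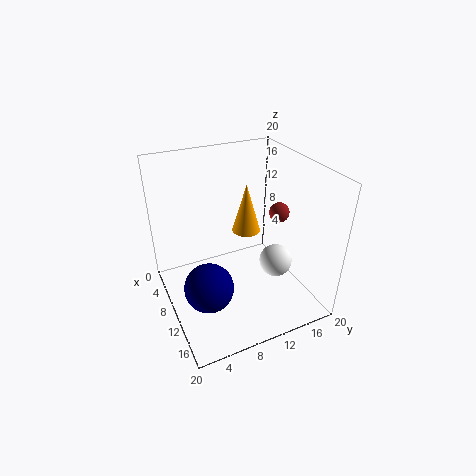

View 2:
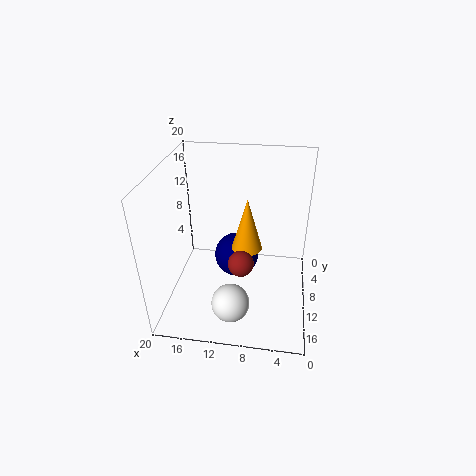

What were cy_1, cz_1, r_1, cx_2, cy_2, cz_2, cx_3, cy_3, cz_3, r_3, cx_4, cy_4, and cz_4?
cy_1 = 5; cz_1 = 3.5; r_1 = 3.5; cx_2 = 10; cy_2 = 16.5; cz_2 = 4; cx_3 = 8.5; cy_3 = 12; cz_3 = 10; r_3 = 2; cx_4 = 8.5; cy_4 = 17.5; cz_4 = 11.5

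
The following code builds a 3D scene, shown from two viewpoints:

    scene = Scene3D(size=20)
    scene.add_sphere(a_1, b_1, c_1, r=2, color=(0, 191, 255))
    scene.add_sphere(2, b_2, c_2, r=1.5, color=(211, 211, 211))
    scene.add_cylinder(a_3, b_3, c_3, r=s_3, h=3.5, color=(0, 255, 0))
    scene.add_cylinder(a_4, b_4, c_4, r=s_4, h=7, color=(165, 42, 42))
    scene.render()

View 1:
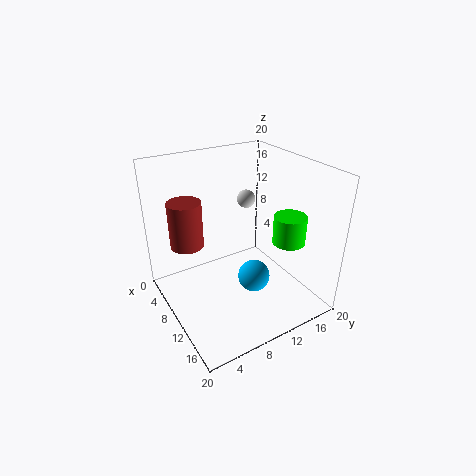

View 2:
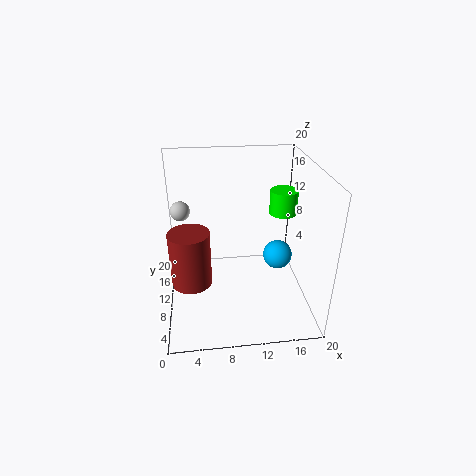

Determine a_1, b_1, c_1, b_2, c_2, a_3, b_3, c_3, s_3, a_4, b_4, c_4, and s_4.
a_1 = 15.5
b_1 = 9
c_1 = 7.5
b_2 = 16.5
c_2 = 11.5
a_3 = 17
b_3 = 13
c_3 = 12
s_3 = 2
a_4 = 3.5
b_4 = 5
c_4 = 7
s_4 = 2.5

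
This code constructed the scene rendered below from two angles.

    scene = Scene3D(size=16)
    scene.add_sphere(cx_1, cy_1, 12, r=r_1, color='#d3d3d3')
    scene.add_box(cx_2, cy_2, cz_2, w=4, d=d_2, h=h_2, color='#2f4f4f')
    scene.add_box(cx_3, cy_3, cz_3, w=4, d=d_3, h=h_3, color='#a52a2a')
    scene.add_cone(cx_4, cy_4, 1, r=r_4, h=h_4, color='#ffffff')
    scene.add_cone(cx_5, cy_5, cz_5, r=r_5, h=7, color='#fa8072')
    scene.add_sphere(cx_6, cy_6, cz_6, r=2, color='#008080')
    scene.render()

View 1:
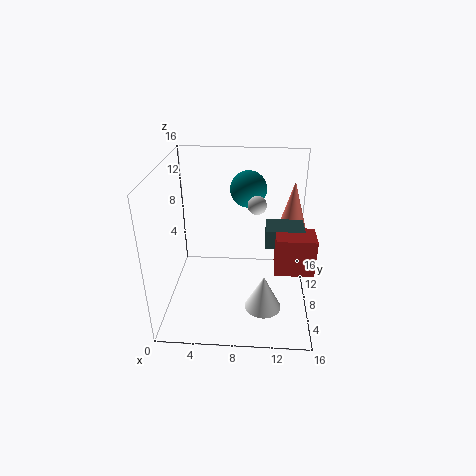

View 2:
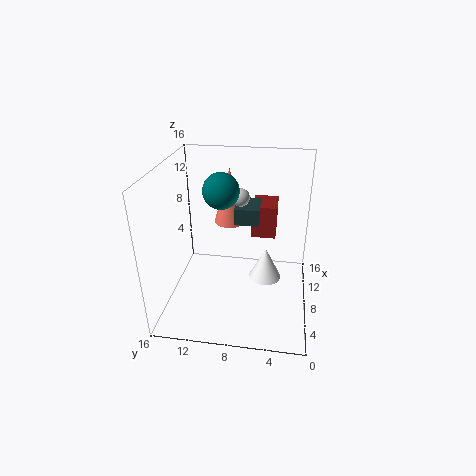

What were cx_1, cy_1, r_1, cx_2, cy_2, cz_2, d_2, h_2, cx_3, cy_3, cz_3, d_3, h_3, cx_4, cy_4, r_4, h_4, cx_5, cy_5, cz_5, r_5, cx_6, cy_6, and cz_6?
cx_1 = 10
cy_1 = 8
r_1 = 1
cx_2 = 11
cy_2 = 6
cz_2 = 8
d_2 = 3
h_2 = 2
cx_3 = 12
cy_3 = 4
cz_3 = 6
d_3 = 3
h_3 = 4
cx_4 = 11
cy_4 = 5
r_4 = 2
h_4 = 4
cx_5 = 14
cy_5 = 10
cz_5 = 7
r_5 = 2
cx_6 = 9
cy_6 = 10
cz_6 = 13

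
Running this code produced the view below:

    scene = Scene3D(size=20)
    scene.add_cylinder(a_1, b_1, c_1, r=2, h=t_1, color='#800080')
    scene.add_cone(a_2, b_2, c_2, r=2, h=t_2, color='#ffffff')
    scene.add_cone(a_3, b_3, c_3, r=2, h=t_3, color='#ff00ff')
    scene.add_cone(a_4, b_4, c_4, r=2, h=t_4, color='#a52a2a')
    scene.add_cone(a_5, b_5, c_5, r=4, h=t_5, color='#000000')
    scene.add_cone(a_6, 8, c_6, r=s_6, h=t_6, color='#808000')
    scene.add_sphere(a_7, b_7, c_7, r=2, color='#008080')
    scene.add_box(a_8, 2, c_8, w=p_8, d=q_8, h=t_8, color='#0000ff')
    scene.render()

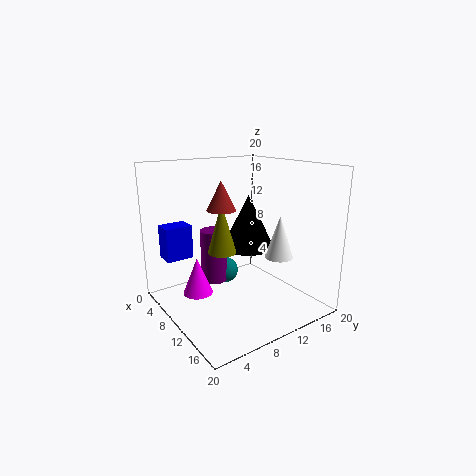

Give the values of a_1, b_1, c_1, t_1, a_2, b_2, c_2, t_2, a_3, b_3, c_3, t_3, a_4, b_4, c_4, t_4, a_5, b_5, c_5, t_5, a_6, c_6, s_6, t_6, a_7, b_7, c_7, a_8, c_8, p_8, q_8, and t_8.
a_1 = 5
b_1 = 9
c_1 = 2
t_1 = 8
a_2 = 13
b_2 = 15
c_2 = 7
t_2 = 6
a_3 = 9
b_3 = 4
c_3 = 3
t_3 = 5
a_4 = 9
b_4 = 8
c_4 = 14
t_4 = 4
a_5 = 7
b_5 = 14
c_5 = 7
t_5 = 8
a_6 = 9
c_6 = 8
s_6 = 2
t_6 = 7
a_7 = 5
b_7 = 11
c_7 = 3
a_8 = 1
c_8 = 6
p_8 = 3
q_8 = 4
t_8 = 5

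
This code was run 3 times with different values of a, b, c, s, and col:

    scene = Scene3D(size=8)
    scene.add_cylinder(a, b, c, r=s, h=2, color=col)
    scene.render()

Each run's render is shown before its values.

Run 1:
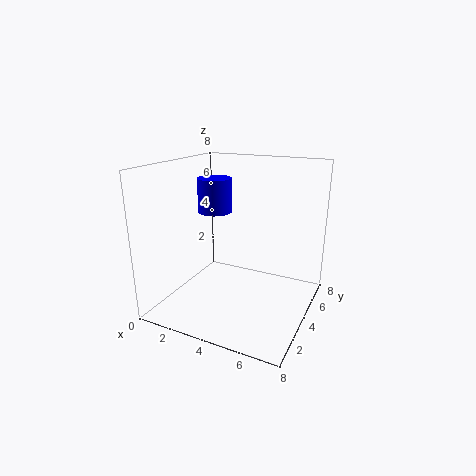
a = 2; b = 5; c = 5; s = 1; col = 'blue'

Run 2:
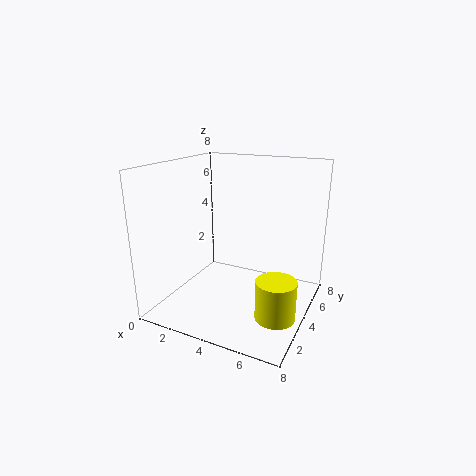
a = 7; b = 2; c = 1; s = 1; col = 'yellow'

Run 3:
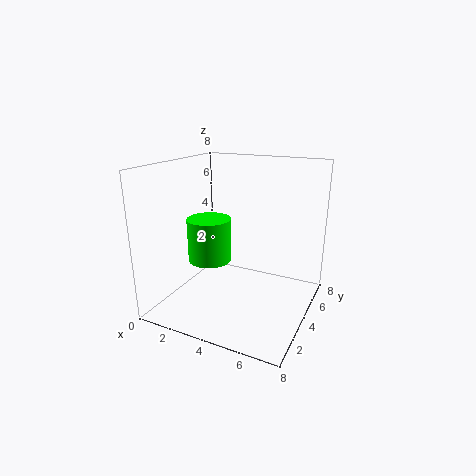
a = 4; b = 1; c = 4; s = 1; col = 'lime'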